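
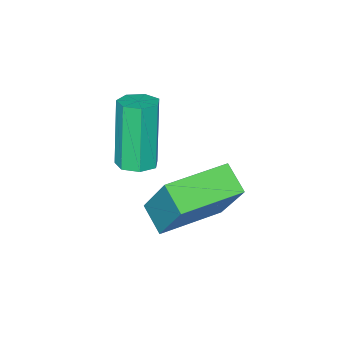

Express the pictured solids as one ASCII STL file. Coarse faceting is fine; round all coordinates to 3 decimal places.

solid 
facet normal -0.977 0.214 0.017
outer loop
vertex -2.468 2.809 0.5
vertex -2.187 3.942 2.365
vertex -2.3 3.615 -0.014
endloop
endfacet
facet normal -0.128 -0.514 -0.848
outer loop
vertex -0.493 3.218 -0.045
vertex -2.468 2.809 0.5
vertex -2.3 3.615 -0.014
endloop
endfacet
facet normal -0.977 0.215 0.017
outer loop
vertex -2.3 3.615 -0.014
vertex -2.187 3.942 2.365
vertex -2.019 4.747 1.851
endloop
endfacet
facet normal 0.173 0.830 -0.530
outer loop
vertex -2.019 4.747 1.851
vertex -0.493 3.218 -0.045
vertex -2.3 3.615 -0.014
endloop
endfacet
facet normal -0.173 -0.830 0.530
outer loop
vertex -2.468 2.809 0.5
vertex -0.38 3.545 2.334
vertex -2.187 3.942 2.365
endloop
endfacet
facet normal -0.127 -0.515 -0.848
outer loop
vertex -0.661 2.413 0.469
vertex -2.468 2.809 0.5
vertex -0.493 3.218 -0.045
endloop
endfacet
facet normal -0.173 -0.830 0.530
outer loop
vertex -0.661 2.413 0.469
vertex -0.38 3.545 2.334
vertex -2.468 2.809 0.5
endloop
endfacet
facet normal 0.128 0.515 0.848
outer loop
vertex -2.187 3.942 2.365
vertex -0.38 3.545 2.334
vertex -2.019 4.747 1.851
endloop
endfacet
facet normal 0.173 0.830 -0.530
outer loop
vertex -0.212 4.351 1.82
vertex -0.493 3.218 -0.045
vertex -2.019 4.747 1.851
endloop
endfacet
facet normal 0.127 0.514 0.848
outer loop
vertex -2.019 4.747 1.851
vertex -0.38 3.545 2.334
vertex -0.212 4.351 1.82
endloop
endfacet
facet normal 0.977 -0.215 -0.017
outer loop
vertex -0.212 4.351 1.82
vertex -0.661 2.413 0.469
vertex -0.493 3.218 -0.045
endloop
endfacet
facet normal 0.977 -0.214 -0.017
outer loop
vertex -0.38 3.545 2.334
vertex -0.661 2.413 0.469
vertex -0.212 4.351 1.82
endloop
endfacet
facet normal 0.208 0.194 -0.959
outer loop
vertex -0.107 2.199 2.198
vertex -0.661 2.156 2.069
vertex -0.368 2.618 2.226
endloop
endfacet
facet normal 0.823 0.494 0.279
outer loop
vertex -0.107 2.199 2.198
vertex -0.368 2.618 2.226
vertex -0.546 1.788 4.22
endloop
endfacet
facet normal 0.825 0.492 0.279
outer loop
vertex -0.546 1.788 4.22
vertex -0.368 2.618 2.226
vertex -0.806 2.207 4.249
endloop
endfacet
facet normal -0.208 -0.195 0.958
outer loop
vertex -0.546 1.788 4.22
vertex -0.806 2.207 4.249
vertex -1.099 1.744 4.091
endloop
endfacet
facet normal 0.208 0.194 -0.959
outer loop
vertex -0.368 2.618 2.226
vertex -0.661 2.156 2.069
vertex -0.849 2.689 2.136
endloop
endfacet
facet normal 0.102 0.970 0.219
outer loop
vertex -0.368 2.618 2.226
vertex -0.849 2.689 2.136
vertex -0.806 2.207 4.249
endloop
endfacet
facet normal 0.102 0.970 0.219
outer loop
vertex -0.806 2.207 4.249
vertex -0.849 2.689 2.136
vertex -1.287 2.278 4.159
endloop
endfacet
facet normal -0.208 -0.195 0.958
outer loop
vertex -0.806 2.207 4.249
vertex -1.287 2.278 4.159
vertex -1.099 1.744 4.091
endloop
endfacet
facet normal 0.207 0.194 -0.959
outer loop
vertex -0.849 2.689 2.136
vertex -0.661 2.156 2.069
vertex -1.188 2.358 1.996
endloop
endfacet
facet normal -0.697 0.717 -0.005
outer loop
vertex -0.849 2.689 2.136
vertex -1.188 2.358 1.996
vertex -1.287 2.278 4.159
endloop
endfacet
facet normal -0.696 0.718 -0.005
outer loop
vertex -1.287 2.278 4.159
vertex -1.188 2.358 1.996
vertex -1.627 1.947 4.018
endloop
endfacet
facet normal -0.208 -0.195 0.959
outer loop
vertex -1.287 2.278 4.159
vertex -1.627 1.947 4.018
vertex -1.099 1.744 4.091
endloop
endfacet
facet normal 0.208 0.195 -0.959
outer loop
vertex -1.188 2.358 1.996
vertex -0.661 2.156 2.069
vertex -1.131 1.875 1.91
endloop
endfacet
facet normal -0.971 -0.074 -0.226
outer loop
vertex -1.188 2.358 1.996
vertex -1.131 1.875 1.91
vertex -1.627 1.947 4.018
endloop
endfacet
facet normal -0.971 -0.076 -0.226
outer loop
vertex -1.627 1.947 4.018
vertex -1.131 1.875 1.91
vertex -1.569 1.464 3.932
endloop
endfacet
facet normal -0.208 -0.196 0.958
outer loop
vertex -1.627 1.947 4.018
vertex -1.569 1.464 3.932
vertex -1.099 1.744 4.091
endloop
endfacet
facet normal 0.208 0.195 -0.959
outer loop
vertex -1.131 1.875 1.91
vertex -0.661 2.156 2.069
vertex -0.719 1.602 1.944
endloop
endfacet
facet normal -0.515 -0.811 -0.276
outer loop
vertex -1.131 1.875 1.91
vertex -0.719 1.602 1.944
vertex -1.569 1.464 3.932
endloop
endfacet
facet normal -0.516 -0.811 -0.277
outer loop
vertex -1.569 1.464 3.932
vertex -0.719 1.602 1.944
vertex -1.158 1.191 3.966
endloop
endfacet
facet normal -0.208 -0.194 0.959
outer loop
vertex -1.569 1.464 3.932
vertex -1.158 1.191 3.966
vertex -1.099 1.744 4.091
endloop
endfacet
facet normal 0.208 0.195 -0.959
outer loop
vertex -0.719 1.602 1.944
vertex -0.661 2.156 2.069
vertex -0.264 1.747 2.072
endloop
endfacet
facet normal 0.332 -0.936 -0.118
outer loop
vertex -0.719 1.602 1.944
vertex -0.264 1.747 2.072
vertex -1.158 1.191 3.966
endloop
endfacet
facet normal 0.331 -0.936 -0.119
outer loop
vertex -1.158 1.191 3.966
vertex -0.264 1.747 2.072
vertex -0.702 1.336 4.094
endloop
endfacet
facet normal -0.207 -0.195 0.959
outer loop
vertex -1.158 1.191 3.966
vertex -0.702 1.336 4.094
vertex -1.099 1.744 4.091
endloop
endfacet
facet normal 0.208 0.195 -0.958
outer loop
vertex -0.264 1.747 2.072
vertex -0.661 2.156 2.069
vertex -0.107 2.199 2.198
endloop
endfacet
facet normal 0.925 -0.357 0.128
outer loop
vertex -0.264 1.747 2.072
vertex -0.107 2.199 2.198
vertex -0.702 1.336 4.094
endloop
endfacet
facet normal 0.926 -0.355 0.129
outer loop
vertex -0.702 1.336 4.094
vertex -0.107 2.199 2.198
vertex -0.546 1.788 4.22
endloop
endfacet
facet normal -0.208 -0.195 0.958
outer loop
vertex -0.702 1.336 4.094
vertex -0.546 1.788 4.22
vertex -1.099 1.744 4.091
endloop
endfacet

endsolid


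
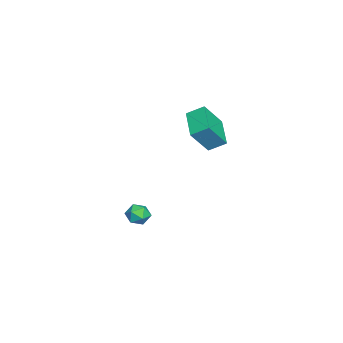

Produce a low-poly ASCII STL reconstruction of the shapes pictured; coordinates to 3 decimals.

solid 
facet normal -0.899 -0.287 0.332
outer loop
vertex -2.354 -0.323 4.384
vertex -2.45 0.659 4.974
vertex -3.176 0.504 2.872
endloop
endfacet
facet normal 0.084 -0.854 -0.513
outer loop
vertex -1.37 1.081 2.206
vertex -2.354 -0.323 4.384
vertex -3.176 0.504 2.872
endloop
endfacet
facet normal -0.899 -0.287 0.332
outer loop
vertex -3.176 0.504 2.872
vertex -2.45 0.659 4.974
vertex -3.272 1.487 3.462
endloop
endfacet
facet normal -0.430 0.433 -0.792
outer loop
vertex -3.272 1.487 3.462
vertex -1.37 1.081 2.206
vertex -3.176 0.504 2.872
endloop
endfacet
facet normal 0.430 -0.434 0.792
outer loop
vertex -2.354 -0.323 4.384
vertex -0.644 1.236 4.308
vertex -2.45 0.659 4.974
endloop
endfacet
facet normal 0.083 -0.854 -0.513
outer loop
vertex -0.548 0.253 3.718
vertex -2.354 -0.323 4.384
vertex -1.37 1.081 2.206
endloop
endfacet
facet normal 0.430 -0.433 0.792
outer loop
vertex -0.548 0.253 3.718
vertex -0.644 1.236 4.308
vertex -2.354 -0.323 4.384
endloop
endfacet
facet normal -0.084 0.854 0.513
outer loop
vertex -2.45 0.659 4.974
vertex -0.644 1.236 4.308
vertex -3.272 1.487 3.462
endloop
endfacet
facet normal -0.430 0.434 -0.792
outer loop
vertex -1.466 2.063 2.796
vertex -1.37 1.081 2.206
vertex -3.272 1.487 3.462
endloop
endfacet
facet normal -0.083 0.854 0.513
outer loop
vertex -3.272 1.487 3.462
vertex -0.644 1.236 4.308
vertex -1.466 2.063 2.796
endloop
endfacet
facet normal 0.899 0.287 -0.331
outer loop
vertex -1.466 2.063 2.796
vertex -0.548 0.253 3.718
vertex -1.37 1.081 2.206
endloop
endfacet
facet normal 0.899 0.287 -0.332
outer loop
vertex -0.644 1.236 4.308
vertex -0.548 0.253 3.718
vertex -1.466 2.063 2.796
endloop
endfacet
facet normal 0.377 0.848 0.373
outer loop
vertex -1.805 -2.134 -3.523
vertex -1.635 -2.506 -2.849
vertex -1.105 -2.485 -3.432
endloop
endfacet
facet normal 0.457 0.824 -0.336
outer loop
vertex -1.805 -2.134 -3.523
vertex -1.105 -2.485 -3.432
vertex -1.493 -2.549 -4.116
endloop
endfacet
facet normal -0.190 0.754 -0.628
outer loop
vertex -1.805 -2.134 -3.523
vertex -1.493 -2.549 -4.116
vertex -2.262 -2.609 -3.955
endloop
endfacet
facet normal -0.670 0.736 -0.101
outer loop
vertex -1.805 -2.134 -3.523
vertex -2.262 -2.609 -3.955
vertex -2.35 -2.582 -3.172
endloop
endfacet
facet normal -0.319 0.794 0.518
outer loop
vertex -1.805 -2.134 -3.523
vertex -2.35 -2.582 -3.172
vertex -1.635 -2.506 -2.849
endloop
endfacet
facet normal 0.835 0.239 -0.496
outer loop
vertex -1.493 -2.549 -4.116
vertex -1.105 -2.485 -3.432
vertex -1.13 -3.178 -3.808
endloop
endfacet
facet normal 0.706 0.278 0.652
outer loop
vertex -1.105 -2.485 -3.432
vertex -1.635 -2.506 -2.849
vertex -1.218 -3.151 -3.025
endloop
endfacet
facet normal -0.421 0.191 0.887
outer loop
vertex -1.635 -2.506 -2.849
vertex -2.35 -2.582 -3.172
vertex -1.987 -3.211 -2.864
endloop
endfacet
facet normal -0.989 0.098 -0.114
outer loop
vertex -2.35 -2.582 -3.172
vertex -2.262 -2.609 -3.955
vertex -2.375 -3.275 -3.548
endloop
endfacet
facet normal -0.213 0.127 -0.969
outer loop
vertex -2.262 -2.609 -3.955
vertex -1.493 -2.549 -4.116
vertex -1.845 -3.254 -4.131
endloop
endfacet
facet normal 0.670 -0.736 0.101
outer loop
vertex -1.675 -3.626 -3.457
vertex -1.13 -3.178 -3.808
vertex -1.218 -3.151 -3.025
endloop
endfacet
facet normal 0.190 -0.754 0.628
outer loop
vertex -1.675 -3.626 -3.457
vertex -1.218 -3.151 -3.025
vertex -1.987 -3.211 -2.864
endloop
endfacet
facet normal -0.457 -0.824 0.336
outer loop
vertex -1.675 -3.626 -3.457
vertex -1.987 -3.211 -2.864
vertex -2.375 -3.275 -3.548
endloop
endfacet
facet normal -0.377 -0.848 -0.373
outer loop
vertex -1.675 -3.626 -3.457
vertex -2.375 -3.275 -3.548
vertex -1.845 -3.254 -4.131
endloop
endfacet
facet normal 0.319 -0.794 -0.518
outer loop
vertex -1.675 -3.626 -3.457
vertex -1.845 -3.254 -4.131
vertex -1.13 -3.178 -3.808
endloop
endfacet
facet normal 0.989 -0.098 0.114
outer loop
vertex -1.218 -3.151 -3.025
vertex -1.13 -3.178 -3.808
vertex -1.105 -2.485 -3.432
endloop
endfacet
facet normal 0.213 -0.127 0.969
outer loop
vertex -1.987 -3.211 -2.864
vertex -1.218 -3.151 -3.025
vertex -1.635 -2.506 -2.849
endloop
endfacet
facet normal -0.835 -0.239 0.496
outer loop
vertex -2.375 -3.275 -3.548
vertex -1.987 -3.211 -2.864
vertex -2.35 -2.582 -3.172
endloop
endfacet
facet normal -0.706 -0.278 -0.652
outer loop
vertex -1.845 -3.254 -4.131
vertex -2.375 -3.275 -3.548
vertex -2.262 -2.609 -3.955
endloop
endfacet
facet normal 0.421 -0.191 -0.887
outer loop
vertex -1.13 -3.178 -3.808
vertex -1.845 -3.254 -4.131
vertex -1.493 -2.549 -4.116
endloop
endfacet

endsolid


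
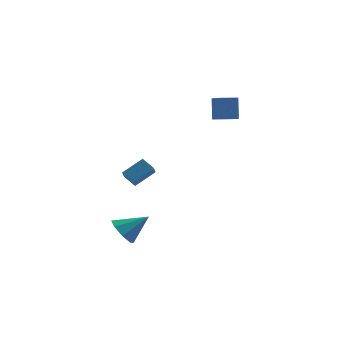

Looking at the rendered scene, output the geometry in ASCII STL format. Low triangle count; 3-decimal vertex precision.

solid 
facet normal -0.677 0.510 0.530
outer loop
vertex -1.454 0.992 -1.519
vertex -0.405 1.584 -0.748
vertex -1.404 1.656 -2.095
endloop
endfacet
facet normal -0.734 -0.413 -0.539
outer loop
vertex -0.795 1.196 -2.572
vertex -1.454 0.992 -1.519
vertex -1.404 1.656 -2.095
endloop
endfacet
facet normal -0.677 0.510 0.530
outer loop
vertex -1.404 1.656 -2.095
vertex -0.405 1.584 -0.748
vertex -0.356 2.247 -1.324
endloop
endfacet
facet normal 0.057 0.754 -0.655
outer loop
vertex -0.356 2.247 -1.324
vertex -0.795 1.196 -2.572
vertex -1.404 1.656 -2.095
endloop
endfacet
facet normal -0.056 -0.754 0.655
outer loop
vertex -1.454 0.992 -1.519
vertex 0.204 1.124 -1.225
vertex -0.405 1.584 -0.748
endloop
endfacet
facet normal -0.733 -0.414 -0.539
outer loop
vertex -0.844 0.533 -1.996
vertex -1.454 0.992 -1.519
vertex -0.795 1.196 -2.572
endloop
endfacet
facet normal -0.056 -0.754 0.654
outer loop
vertex -0.844 0.533 -1.996
vertex 0.204 1.124 -1.225
vertex -1.454 0.992 -1.519
endloop
endfacet
facet normal 0.734 0.414 0.538
outer loop
vertex -0.405 1.584 -0.748
vertex 0.204 1.124 -1.225
vertex -0.356 2.247 -1.324
endloop
endfacet
facet normal 0.056 0.754 -0.655
outer loop
vertex 0.254 1.788 -1.801
vertex -0.795 1.196 -2.572
vertex -0.356 2.247 -1.324
endloop
endfacet
facet normal 0.733 0.413 0.540
outer loop
vertex -0.356 2.247 -1.324
vertex 0.204 1.124 -1.225
vertex 0.254 1.788 -1.801
endloop
endfacet
facet normal 0.677 -0.510 -0.530
outer loop
vertex 0.254 1.788 -1.801
vertex -0.844 0.533 -1.996
vertex -0.795 1.196 -2.572
endloop
endfacet
facet normal 0.677 -0.510 -0.530
outer loop
vertex 0.204 1.124 -1.225
vertex -0.844 0.533 -1.996
vertex 0.254 1.788 -1.801
endloop
endfacet
facet normal -0.975 -0.217 0.056
outer loop
vertex 3.557 0.888 4.013
vertex 3.198 2.35 3.414
vertex 3.599 0.363 2.705
endloop
endfacet
facet normal 0.222 -0.902 0.369
outer loop
vertex 4.622 0.59 2.646
vertex 3.557 0.888 4.013
vertex 3.599 0.363 2.705
endloop
endfacet
facet normal -0.975 -0.217 0.057
outer loop
vertex 3.599 0.363 2.705
vertex 3.198 2.35 3.414
vertex 3.239 1.824 2.106
endloop
endfacet
facet normal 0.029 -0.373 -0.927
outer loop
vertex 3.239 1.824 2.106
vertex 4.622 0.59 2.646
vertex 3.599 0.363 2.705
endloop
endfacet
facet normal -0.029 0.373 0.927
outer loop
vertex 3.557 0.888 4.013
vertex 4.221 2.577 3.355
vertex 3.198 2.35 3.414
endloop
endfacet
facet normal 0.222 -0.902 0.370
outer loop
vertex 4.581 1.116 3.954
vertex 3.557 0.888 4.013
vertex 4.622 0.59 2.646
endloop
endfacet
facet normal -0.030 0.373 0.927
outer loop
vertex 4.581 1.116 3.954
vertex 4.221 2.577 3.355
vertex 3.557 0.888 4.013
endloop
endfacet
facet normal -0.222 0.902 -0.370
outer loop
vertex 3.198 2.35 3.414
vertex 4.221 2.577 3.355
vertex 3.239 1.824 2.106
endloop
endfacet
facet normal 0.030 -0.373 -0.927
outer loop
vertex 4.263 2.052 2.047
vertex 4.622 0.59 2.646
vertex 3.239 1.824 2.106
endloop
endfacet
facet normal -0.222 0.902 -0.369
outer loop
vertex 3.239 1.824 2.106
vertex 4.221 2.577 3.355
vertex 4.263 2.052 2.047
endloop
endfacet
facet normal 0.975 0.216 -0.056
outer loop
vertex 4.263 2.052 2.047
vertex 4.581 1.116 3.954
vertex 4.622 0.59 2.646
endloop
endfacet
facet normal 0.975 0.217 -0.056
outer loop
vertex 4.221 2.577 3.355
vertex 4.581 1.116 3.954
vertex 4.263 2.052 2.047
endloop
endfacet
facet normal -0.794 -0.145 -0.590
outer loop
vertex -0.83 -2.625 -4.487
vertex -1.19 -3.21 -3.859
vertex -1.243 -2.294 -4.012
endloop
endfacet
facet normal 0.523 0.842 -0.132
outer loop
vertex -0.83 -2.625 -4.487
vertex -1.243 -2.294 -4.012
vertex 0.13 -2.97 -2.881
endloop
endfacet
facet normal -0.795 -0.144 -0.590
outer loop
vertex -1.243 -2.294 -4.012
vertex -1.19 -3.21 -3.859
vertex -1.625 -2.499 -3.447
endloop
endfacet
facet normal 0.113 0.907 0.405
outer loop
vertex -1.243 -2.294 -4.012
vertex -1.625 -2.499 -3.447
vertex 0.13 -2.97 -2.881
endloop
endfacet
facet normal -0.795 -0.144 -0.590
outer loop
vertex -1.625 -2.499 -3.447
vertex -1.19 -3.21 -3.859
vertex -1.752 -3.12 -3.124
endloop
endfacet
facet normal -0.150 0.480 0.864
outer loop
vertex -1.625 -2.499 -3.447
vertex -1.752 -3.12 -3.124
vertex 0.13 -2.97 -2.881
endloop
endfacet
facet normal -0.794 -0.145 -0.590
outer loop
vertex -1.752 -3.12 -3.124
vertex -1.19 -3.21 -3.859
vertex -1.549 -3.794 -3.232
endloop
endfacet
facet normal -0.111 -0.190 0.976
outer loop
vertex -1.752 -3.12 -3.124
vertex -1.549 -3.794 -3.232
vertex 0.13 -2.97 -2.881
endloop
endfacet
facet normal -0.795 -0.145 -0.590
outer loop
vertex -1.549 -3.794 -3.232
vertex -1.19 -3.21 -3.859
vertex -1.136 -4.126 -3.707
endloop
endfacet
facet normal 0.207 -0.708 0.675
outer loop
vertex -1.549 -3.794 -3.232
vertex -1.136 -4.126 -3.707
vertex 0.13 -2.97 -2.881
endloop
endfacet
facet normal -0.795 -0.145 -0.589
outer loop
vertex -1.136 -4.126 -3.707
vertex -1.19 -3.21 -3.859
vertex -0.755 -3.921 -4.272
endloop
endfacet
facet normal 0.618 -0.774 0.136
outer loop
vertex -1.136 -4.126 -3.707
vertex -0.755 -3.921 -4.272
vertex 0.13 -2.97 -2.881
endloop
endfacet
facet normal -0.795 -0.144 -0.590
outer loop
vertex -0.755 -3.921 -4.272
vertex -1.19 -3.21 -3.859
vertex -0.628 -3.299 -4.595
endloop
endfacet
facet normal 0.880 -0.347 -0.323
outer loop
vertex -0.755 -3.921 -4.272
vertex -0.628 -3.299 -4.595
vertex 0.13 -2.97 -2.881
endloop
endfacet
facet normal -0.795 -0.144 -0.590
outer loop
vertex -0.628 -3.299 -4.595
vertex -1.19 -3.21 -3.859
vertex -0.83 -2.625 -4.487
endloop
endfacet
facet normal 0.842 0.322 -0.434
outer loop
vertex -0.628 -3.299 -4.595
vertex -0.83 -2.625 -4.487
vertex 0.13 -2.97 -2.881
endloop
endfacet

endsolid


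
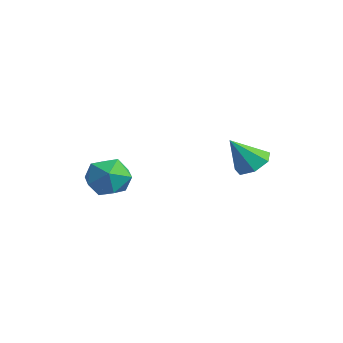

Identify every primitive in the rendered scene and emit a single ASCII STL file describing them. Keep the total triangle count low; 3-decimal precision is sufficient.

solid 
facet normal 0.284 0.812 0.510
outer loop
vertex -1.813 -0.647 0.313
vertex -1.448 -1.302 1.152
vertex -0.752 -1.02 0.315
endloop
endfacet
facet normal 0.326 0.925 -0.194
outer loop
vertex -1.813 -0.647 0.313
vertex -0.752 -1.02 0.315
vertex -1.344 -1.012 -0.642
endloop
endfacet
facet normal -0.323 0.820 -0.472
outer loop
vertex -1.813 -0.647 0.313
vertex -1.344 -1.012 -0.642
vertex -2.406 -1.289 -0.396
endloop
endfacet
facet normal -0.765 0.642 0.059
outer loop
vertex -1.813 -0.647 0.313
vertex -2.406 -1.289 -0.396
vertex -2.471 -1.468 0.713
endloop
endfacet
facet normal -0.389 0.636 0.666
outer loop
vertex -1.813 -0.647 0.313
vertex -2.471 -1.468 0.713
vertex -1.448 -1.302 1.152
endloop
endfacet
facet normal 0.766 0.437 -0.470
outer loop
vertex -1.344 -1.012 -0.642
vertex -0.752 -1.02 0.315
vertex -0.689 -1.892 -0.393
endloop
endfacet
facet normal 0.700 0.253 0.668
outer loop
vertex -0.752 -1.02 0.315
vertex -1.448 -1.302 1.152
vertex -0.754 -2.071 0.716
endloop
endfacet
facet normal -0.390 -0.030 0.920
outer loop
vertex -1.448 -1.302 1.152
vertex -2.471 -1.468 0.713
vertex -1.816 -2.348 0.962
endloop
endfacet
facet normal -0.998 -0.022 -0.062
outer loop
vertex -2.471 -1.468 0.713
vertex -2.406 -1.289 -0.396
vertex -2.408 -2.34 0.005
endloop
endfacet
facet normal -0.283 0.267 -0.921
outer loop
vertex -2.406 -1.289 -0.396
vertex -1.344 -1.012 -0.642
vertex -1.712 -2.058 -0.832
endloop
endfacet
facet normal 0.765 -0.642 -0.059
outer loop
vertex -1.347 -2.713 0.007
vertex -0.689 -1.892 -0.393
vertex -0.754 -2.071 0.716
endloop
endfacet
facet normal 0.323 -0.820 0.472
outer loop
vertex -1.347 -2.713 0.007
vertex -0.754 -2.071 0.716
vertex -1.816 -2.348 0.962
endloop
endfacet
facet normal -0.326 -0.925 0.194
outer loop
vertex -1.347 -2.713 0.007
vertex -1.816 -2.348 0.962
vertex -2.408 -2.34 0.005
endloop
endfacet
facet normal -0.284 -0.812 -0.510
outer loop
vertex -1.347 -2.713 0.007
vertex -2.408 -2.34 0.005
vertex -1.712 -2.058 -0.832
endloop
endfacet
facet normal 0.389 -0.636 -0.666
outer loop
vertex -1.347 -2.713 0.007
vertex -1.712 -2.058 -0.832
vertex -0.689 -1.892 -0.393
endloop
endfacet
facet normal 0.998 0.022 0.062
outer loop
vertex -0.754 -2.071 0.716
vertex -0.689 -1.892 -0.393
vertex -0.752 -1.02 0.315
endloop
endfacet
facet normal 0.283 -0.267 0.921
outer loop
vertex -1.816 -2.348 0.962
vertex -0.754 -2.071 0.716
vertex -1.448 -1.302 1.152
endloop
endfacet
facet normal -0.766 -0.437 0.470
outer loop
vertex -2.408 -2.34 0.005
vertex -1.816 -2.348 0.962
vertex -2.471 -1.468 0.713
endloop
endfacet
facet normal -0.700 -0.253 -0.668
outer loop
vertex -1.712 -2.058 -0.832
vertex -2.408 -2.34 0.005
vertex -2.406 -1.289 -0.396
endloop
endfacet
facet normal 0.390 0.030 -0.920
outer loop
vertex -0.689 -1.892 -0.393
vertex -1.712 -2.058 -0.832
vertex -1.344 -1.012 -0.642
endloop
endfacet
facet normal 0.122 0.578 -0.807
outer loop
vertex 2.115 3.056 0.843
vertex 1.334 3.431 0.994
vertex 2.126 3.676 1.289
endloop
endfacet
facet normal 0.848 -0.319 0.423
outer loop
vertex 2.115 3.056 0.843
vertex 2.126 3.676 1.289
vertex 1.126 2.449 2.366
endloop
endfacet
facet normal 0.122 0.577 -0.807
outer loop
vertex 2.126 3.676 1.289
vertex 1.334 3.431 0.994
vertex 1.54 4.112 1.512
endloop
endfacet
facet normal 0.519 0.285 0.806
outer loop
vertex 2.126 3.676 1.289
vertex 1.54 4.112 1.512
vertex 1.126 2.449 2.366
endloop
endfacet
facet normal 0.121 0.578 -0.807
outer loop
vertex 1.54 4.112 1.512
vertex 1.334 3.431 0.994
vertex 0.799 4.035 1.346
endloop
endfacet
facet normal -0.239 0.490 0.838
outer loop
vertex 1.54 4.112 1.512
vertex 0.799 4.035 1.346
vertex 1.126 2.449 2.366
endloop
endfacet
facet normal 0.122 0.578 -0.807
outer loop
vertex 0.799 4.035 1.346
vertex 1.334 3.431 0.994
vertex 0.461 3.504 0.914
endloop
endfacet
facet normal -0.857 0.142 0.496
outer loop
vertex 0.799 4.035 1.346
vertex 0.461 3.504 0.914
vertex 1.126 2.449 2.366
endloop
endfacet
facet normal 0.122 0.578 -0.807
outer loop
vertex 0.461 3.504 0.914
vertex 1.334 3.431 0.994
vertex 0.78 2.918 0.543
endloop
endfacet
facet normal -0.868 -0.496 0.037
outer loop
vertex 0.461 3.504 0.914
vertex 0.78 2.918 0.543
vertex 1.126 2.449 2.366
endloop
endfacet
facet normal 0.122 0.578 -0.807
outer loop
vertex 0.78 2.918 0.543
vertex 1.334 3.431 0.994
vertex 1.516 2.718 0.511
endloop
endfacet
facet normal -0.265 -0.945 -0.193
outer loop
vertex 0.78 2.918 0.543
vertex 1.516 2.718 0.511
vertex 1.126 2.449 2.366
endloop
endfacet
facet normal 0.121 0.578 -0.807
outer loop
vertex 1.516 2.718 0.511
vertex 1.334 3.431 0.994
vertex 2.115 3.056 0.843
endloop
endfacet
facet normal 0.500 -0.866 -0.020
outer loop
vertex 1.516 2.718 0.511
vertex 2.115 3.056 0.843
vertex 1.126 2.449 2.366
endloop
endfacet

endsolid


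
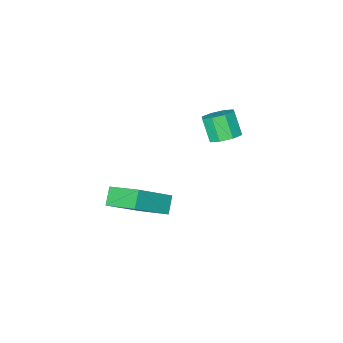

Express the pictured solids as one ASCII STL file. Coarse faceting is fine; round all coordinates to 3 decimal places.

solid 
facet normal -0.533 -0.498 0.684
outer loop
vertex 3.356 2.186 -0.889
vertex 1.632 2.221 -2.206
vertex 3.881 0.626 -1.617
endloop
endfacet
facet normal 0.795 -0.016 0.607
outer loop
vertex 4.408 1.119 -2.294
vertex 3.356 2.186 -0.889
vertex 3.881 0.626 -1.617
endloop
endfacet
facet normal -0.533 -0.498 0.684
outer loop
vertex 3.881 0.626 -1.617
vertex 1.632 2.221 -2.206
vertex 2.157 0.661 -2.934
endloop
endfacet
facet normal 0.291 -0.867 -0.404
outer loop
vertex 2.157 0.661 -2.934
vertex 4.408 1.119 -2.294
vertex 3.881 0.626 -1.617
endloop
endfacet
facet normal -0.291 0.867 0.404
outer loop
vertex 3.356 2.186 -0.889
vertex 2.159 2.714 -2.883
vertex 1.632 2.221 -2.206
endloop
endfacet
facet normal 0.795 -0.016 0.607
outer loop
vertex 3.883 2.679 -1.566
vertex 3.356 2.186 -0.889
vertex 4.408 1.119 -2.294
endloop
endfacet
facet normal -0.291 0.867 0.404
outer loop
vertex 3.883 2.679 -1.566
vertex 2.159 2.714 -2.883
vertex 3.356 2.186 -0.889
endloop
endfacet
facet normal -0.795 0.016 -0.607
outer loop
vertex 1.632 2.221 -2.206
vertex 2.159 2.714 -2.883
vertex 2.157 0.661 -2.934
endloop
endfacet
facet normal 0.291 -0.867 -0.404
outer loop
vertex 2.684 1.154 -3.611
vertex 4.408 1.119 -2.294
vertex 2.157 0.661 -2.934
endloop
endfacet
facet normal -0.795 0.016 -0.607
outer loop
vertex 2.157 0.661 -2.934
vertex 2.159 2.714 -2.883
vertex 2.684 1.154 -3.611
endloop
endfacet
facet normal 0.533 0.498 -0.684
outer loop
vertex 2.684 1.154 -3.611
vertex 3.883 2.679 -1.566
vertex 4.408 1.119 -2.294
endloop
endfacet
facet normal 0.533 0.498 -0.684
outer loop
vertex 2.159 2.714 -2.883
vertex 3.883 2.679 -1.566
vertex 2.684 1.154 -3.611
endloop
endfacet
facet normal 0.059 0.561 -0.825
outer loop
vertex -1.69 0.341 -1.341
vertex -2.201 0.877 -1.013
vertex -1.396 0.782 -1.02
endloop
endfacet
facet normal 0.878 -0.422 -0.225
outer loop
vertex -1.69 0.341 -1.341
vertex -1.396 0.782 -1.02
vertex -1.768 -0.412 -0.236
endloop
endfacet
facet normal 0.879 -0.421 -0.224
outer loop
vertex -1.768 -0.412 -0.236
vertex -1.396 0.782 -1.02
vertex -1.475 0.029 0.086
endloop
endfacet
facet normal -0.059 -0.563 0.824
outer loop
vertex -1.768 -0.412 -0.236
vertex -1.475 0.029 0.086
vertex -2.279 0.123 0.093
endloop
endfacet
facet normal 0.059 0.562 -0.825
outer loop
vertex -1.396 0.782 -1.02
vertex -2.201 0.877 -1.013
vertex -1.574 1.279 -0.694
endloop
endfacet
facet normal 0.956 0.206 0.208
outer loop
vertex -1.396 0.782 -1.02
vertex -1.574 1.279 -0.694
vertex -1.475 0.029 0.086
endloop
endfacet
facet normal 0.956 0.206 0.209
outer loop
vertex -1.475 0.029 0.086
vertex -1.574 1.279 -0.694
vertex -1.653 0.526 0.411
endloop
endfacet
facet normal -0.058 -0.561 0.826
outer loop
vertex -1.475 0.029 0.086
vertex -1.653 0.526 0.411
vertex -2.279 0.123 0.093
endloop
endfacet
facet normal 0.059 0.562 -0.825
outer loop
vertex -1.574 1.279 -0.694
vertex -2.201 0.877 -1.013
vertex -2.119 1.54 -0.555
endloop
endfacet
facet normal 0.473 0.712 0.519
outer loop
vertex -1.574 1.279 -0.694
vertex -2.119 1.54 -0.555
vertex -1.653 0.526 0.411
endloop
endfacet
facet normal 0.474 0.712 0.519
outer loop
vertex -1.653 0.526 0.411
vertex -2.119 1.54 -0.555
vertex -2.197 0.786 0.551
endloop
endfacet
facet normal -0.057 -0.563 0.825
outer loop
vertex -1.653 0.526 0.411
vertex -2.197 0.786 0.551
vertex -2.279 0.123 0.093
endloop
endfacet
facet normal 0.058 0.563 -0.825
outer loop
vertex -2.119 1.54 -0.555
vertex -2.201 0.877 -1.013
vertex -2.712 1.412 -0.684
endloop
endfacet
facet normal -0.287 0.801 0.526
outer loop
vertex -2.119 1.54 -0.555
vertex -2.712 1.412 -0.684
vertex -2.197 0.786 0.551
endloop
endfacet
facet normal -0.287 0.801 0.526
outer loop
vertex -2.197 0.786 0.551
vertex -2.712 1.412 -0.684
vertex -2.79 0.659 0.421
endloop
endfacet
facet normal -0.060 -0.562 0.825
outer loop
vertex -2.197 0.786 0.551
vertex -2.79 0.659 0.421
vertex -2.279 0.123 0.093
endloop
endfacet
facet normal 0.059 0.563 -0.824
outer loop
vertex -2.712 1.412 -0.684
vertex -2.201 0.877 -1.013
vertex -3.005 0.971 -1.006
endloop
endfacet
facet normal -0.879 0.420 0.224
outer loop
vertex -2.712 1.412 -0.684
vertex -3.005 0.971 -1.006
vertex -2.79 0.659 0.421
endloop
endfacet
facet normal -0.878 0.422 0.225
outer loop
vertex -2.79 0.659 0.421
vertex -3.005 0.971 -1.006
vertex -3.084 0.218 0.1
endloop
endfacet
facet normal -0.059 -0.561 0.825
outer loop
vertex -2.79 0.659 0.421
vertex -3.084 0.218 0.1
vertex -2.279 0.123 0.093
endloop
endfacet
facet normal 0.058 0.561 -0.826
outer loop
vertex -3.005 0.971 -1.006
vertex -2.201 0.877 -1.013
vertex -2.827 0.474 -1.331
endloop
endfacet
facet normal -0.956 -0.206 -0.209
outer loop
vertex -3.005 0.971 -1.006
vertex -2.827 0.474 -1.331
vertex -3.084 0.218 0.1
endloop
endfacet
facet normal -0.956 -0.206 -0.209
outer loop
vertex -3.084 0.218 0.1
vertex -2.827 0.474 -1.331
vertex -2.906 -0.279 -0.226
endloop
endfacet
facet normal -0.059 -0.562 0.825
outer loop
vertex -3.084 0.218 0.1
vertex -2.906 -0.279 -0.226
vertex -2.279 0.123 0.093
endloop
endfacet
facet normal 0.057 0.563 -0.825
outer loop
vertex -2.827 0.474 -1.331
vertex -2.201 0.877 -1.013
vertex -2.283 0.214 -1.471
endloop
endfacet
facet normal -0.474 -0.712 -0.519
outer loop
vertex -2.827 0.474 -1.331
vertex -2.283 0.214 -1.471
vertex -2.906 -0.279 -0.226
endloop
endfacet
facet normal -0.473 -0.712 -0.519
outer loop
vertex -2.906 -0.279 -0.226
vertex -2.283 0.214 -1.471
vertex -2.361 -0.54 -0.365
endloop
endfacet
facet normal -0.059 -0.562 0.825
outer loop
vertex -2.906 -0.279 -0.226
vertex -2.361 -0.54 -0.365
vertex -2.279 0.123 0.093
endloop
endfacet
facet normal 0.060 0.562 -0.825
outer loop
vertex -2.283 0.214 -1.471
vertex -2.201 0.877 -1.013
vertex -1.69 0.341 -1.341
endloop
endfacet
facet normal 0.287 -0.801 -0.526
outer loop
vertex -2.283 0.214 -1.471
vertex -1.69 0.341 -1.341
vertex -2.361 -0.54 -0.365
endloop
endfacet
facet normal 0.287 -0.801 -0.525
outer loop
vertex -2.361 -0.54 -0.365
vertex -1.69 0.341 -1.341
vertex -1.768 -0.412 -0.236
endloop
endfacet
facet normal -0.058 -0.563 0.825
outer loop
vertex -2.361 -0.54 -0.365
vertex -1.768 -0.412 -0.236
vertex -2.279 0.123 0.093
endloop
endfacet

endsolid


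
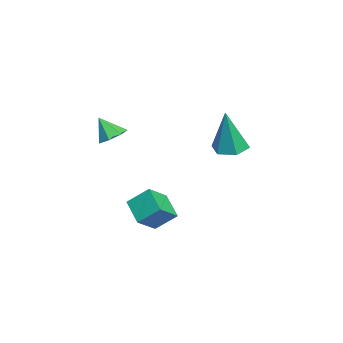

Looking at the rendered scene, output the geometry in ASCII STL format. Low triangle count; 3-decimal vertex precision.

solid 
facet normal -0.173 0.115 -0.978
outer loop
vertex 1.361 1.022 -1.196
vertex 0.803 1.585 -1.031
vertex 1.576 1.801 -1.142
endloop
endfacet
facet normal 0.956 -0.272 0.114
outer loop
vertex 1.361 1.022 -1.196
vertex 1.576 1.801 -1.142
vertex 1.177 1.335 1.091
endloop
endfacet
facet normal -0.173 0.115 -0.978
outer loop
vertex 1.576 1.801 -1.142
vertex 0.803 1.585 -1.031
vertex 1.018 2.365 -0.977
endloop
endfacet
facet normal 0.723 0.639 0.263
outer loop
vertex 1.576 1.801 -1.142
vertex 1.018 2.365 -0.977
vertex 1.177 1.335 1.091
endloop
endfacet
facet normal -0.173 0.115 -0.978
outer loop
vertex 1.018 2.365 -0.977
vertex 0.803 1.585 -1.031
vertex 0.245 2.149 -0.866
endloop
endfacet
facet normal -0.180 0.875 0.450
outer loop
vertex 1.018 2.365 -0.977
vertex 0.245 2.149 -0.866
vertex 1.177 1.335 1.091
endloop
endfacet
facet normal -0.172 0.116 -0.978
outer loop
vertex 0.245 2.149 -0.866
vertex 0.803 1.585 -1.031
vertex 0.03 1.37 -0.921
endloop
endfacet
facet normal -0.850 0.200 0.488
outer loop
vertex 0.245 2.149 -0.866
vertex 0.03 1.37 -0.921
vertex 1.177 1.335 1.091
endloop
endfacet
facet normal -0.172 0.116 -0.978
outer loop
vertex 0.03 1.37 -0.921
vertex 0.803 1.585 -1.031
vertex 0.588 0.806 -1.086
endloop
endfacet
facet normal -0.617 -0.710 0.339
outer loop
vertex 0.03 1.37 -0.921
vertex 0.588 0.806 -1.086
vertex 1.177 1.335 1.091
endloop
endfacet
facet normal -0.172 0.116 -0.978
outer loop
vertex 0.588 0.806 -1.086
vertex 0.803 1.585 -1.031
vertex 1.361 1.022 -1.196
endloop
endfacet
facet normal 0.286 -0.946 0.152
outer loop
vertex 0.588 0.806 -1.086
vertex 1.361 1.022 -1.196
vertex 1.177 1.335 1.091
endloop
endfacet
facet normal 0.234 0.493 -0.838
outer loop
vertex 4.569 -3.246 1.098
vertex 3.919 -3.138 0.98
vertex 4.35 -2.758 1.324
endloop
endfacet
facet normal 0.672 -0.041 0.739
outer loop
vertex 4.569 -3.246 1.098
vertex 4.35 -2.758 1.324
vertex 3.661 -3.682 1.9
endloop
endfacet
facet normal 0.233 0.494 -0.838
outer loop
vertex 4.35 -2.758 1.324
vertex 3.919 -3.138 0.98
vertex 3.806 -2.556 1.292
endloop
endfacet
facet normal 0.119 0.460 0.880
outer loop
vertex 4.35 -2.758 1.324
vertex 3.806 -2.556 1.292
vertex 3.661 -3.682 1.9
endloop
endfacet
facet normal 0.235 0.494 -0.837
outer loop
vertex 3.806 -2.556 1.292
vertex 3.919 -3.138 0.98
vertex 3.347 -2.792 1.024
endloop
endfacet
facet normal -0.610 0.436 0.662
outer loop
vertex 3.806 -2.556 1.292
vertex 3.347 -2.792 1.024
vertex 3.661 -3.682 1.9
endloop
endfacet
facet normal 0.234 0.494 -0.837
outer loop
vertex 3.347 -2.792 1.024
vertex 3.919 -3.138 0.98
vertex 3.319 -3.289 0.723
endloop
endfacet
facet normal -0.964 -0.096 0.248
outer loop
vertex 3.347 -2.792 1.024
vertex 3.319 -3.289 0.723
vertex 3.661 -3.682 1.9
endloop
endfacet
facet normal 0.234 0.495 -0.837
outer loop
vertex 3.319 -3.289 0.723
vertex 3.919 -3.138 0.98
vertex 3.742 -3.672 0.615
endloop
endfacet
facet normal -0.677 -0.734 -0.048
outer loop
vertex 3.319 -3.289 0.723
vertex 3.742 -3.672 0.615
vertex 3.661 -3.682 1.9
endloop
endfacet
facet normal 0.234 0.495 -0.837
outer loop
vertex 3.742 -3.672 0.615
vertex 3.919 -3.138 0.98
vertex 4.299 -3.653 0.782
endloop
endfacet
facet normal 0.036 -0.999 -0.006
outer loop
vertex 3.742 -3.672 0.615
vertex 4.299 -3.653 0.782
vertex 3.661 -3.682 1.9
endloop
endfacet
facet normal 0.234 0.495 -0.837
outer loop
vertex 4.299 -3.653 0.782
vertex 3.919 -3.138 0.98
vertex 4.569 -3.246 1.098
endloop
endfacet
facet normal 0.636 -0.690 0.345
outer loop
vertex 4.299 -3.653 0.782
vertex 4.569 -3.246 1.098
vertex 3.661 -3.682 1.9
endloop
endfacet
facet normal -0.586 0.545 -0.600
outer loop
vertex 1.66 -1.054 -3.465
vertex 2.728 -0.594 -4.09
vertex 1.602 -1.969 -4.239
endloop
endfacet
facet normal -0.809 -0.349 0.473
outer loop
vertex 2.352 -2.666 -3.47
vertex 1.66 -1.054 -3.465
vertex 1.602 -1.969 -4.239
endloop
endfacet
facet normal -0.585 0.545 -0.601
outer loop
vertex 1.602 -1.969 -4.239
vertex 2.728 -0.594 -4.09
vertex 2.67 -1.509 -4.863
endloop
endfacet
facet normal -0.048 -0.763 -0.645
outer loop
vertex 2.67 -1.509 -4.863
vertex 2.352 -2.666 -3.47
vertex 1.602 -1.969 -4.239
endloop
endfacet
facet normal 0.048 0.763 0.644
outer loop
vertex 1.66 -1.054 -3.465
vertex 3.478 -1.291 -3.321
vertex 2.728 -0.594 -4.09
endloop
endfacet
facet normal -0.809 -0.349 0.473
outer loop
vertex 2.41 -1.751 -2.697
vertex 1.66 -1.054 -3.465
vertex 2.352 -2.666 -3.47
endloop
endfacet
facet normal 0.048 0.763 0.645
outer loop
vertex 2.41 -1.751 -2.697
vertex 3.478 -1.291 -3.321
vertex 1.66 -1.054 -3.465
endloop
endfacet
facet normal 0.809 0.348 -0.473
outer loop
vertex 2.728 -0.594 -4.09
vertex 3.478 -1.291 -3.321
vertex 2.67 -1.509 -4.863
endloop
endfacet
facet normal -0.049 -0.763 -0.645
outer loop
vertex 3.42 -2.206 -4.095
vertex 2.352 -2.666 -3.47
vertex 2.67 -1.509 -4.863
endloop
endfacet
facet normal 0.809 0.349 -0.473
outer loop
vertex 2.67 -1.509 -4.863
vertex 3.478 -1.291 -3.321
vertex 3.42 -2.206 -4.095
endloop
endfacet
facet normal 0.586 -0.544 0.600
outer loop
vertex 3.42 -2.206 -4.095
vertex 2.41 -1.751 -2.697
vertex 2.352 -2.666 -3.47
endloop
endfacet
facet normal 0.585 -0.545 0.600
outer loop
vertex 3.478 -1.291 -3.321
vertex 2.41 -1.751 -2.697
vertex 3.42 -2.206 -4.095
endloop
endfacet

endsolid


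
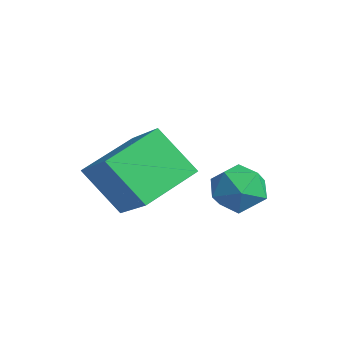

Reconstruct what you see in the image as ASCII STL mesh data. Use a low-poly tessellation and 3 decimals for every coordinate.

solid 
facet normal -0.622 0.764 0.172
outer loop
vertex -0.714 1.038 2.075
vertex -1.471 0.506 1.699
vertex -1.262 0.457 2.674
endloop
endfacet
facet normal -0.091 0.755 0.649
outer loop
vertex -0.714 1.038 2.075
vertex -1.262 0.457 2.674
vertex -0.27 0.486 2.78
endloop
endfacet
facet normal 0.527 0.798 0.293
outer loop
vertex -0.714 1.038 2.075
vertex -0.27 0.486 2.78
vertex 0.135 0.553 1.869
endloop
endfacet
facet normal 0.378 0.833 -0.404
outer loop
vertex -0.714 1.038 2.075
vertex 0.135 0.553 1.869
vertex -0.607 0.566 1.201
endloop
endfacet
facet normal -0.333 0.812 -0.479
outer loop
vertex -0.714 1.038 2.075
vertex -0.607 0.566 1.201
vertex -1.471 0.506 1.699
endloop
endfacet
facet normal -0.109 0.127 0.986
outer loop
vertex -0.27 0.486 2.78
vertex -1.262 0.457 2.674
vertex -0.753 -0.386 2.839
endloop
endfacet
facet normal -0.966 0.141 0.214
outer loop
vertex -1.262 0.457 2.674
vertex -1.471 0.506 1.699
vertex -1.495 -0.373 2.171
endloop
endfacet
facet normal -0.499 0.219 -0.839
outer loop
vertex -1.471 0.506 1.699
vertex -0.607 0.566 1.201
vertex -1.09 -0.306 1.26
endloop
endfacet
facet normal 0.650 0.252 -0.717
outer loop
vertex -0.607 0.566 1.201
vertex 0.135 0.553 1.869
vertex -0.098 -0.277 1.366
endloop
endfacet
facet normal 0.891 0.196 0.410
outer loop
vertex 0.135 0.553 1.869
vertex -0.27 0.486 2.78
vertex 0.111 -0.326 2.341
endloop
endfacet
facet normal -0.378 -0.833 0.404
outer loop
vertex -0.646 -0.858 1.965
vertex -0.753 -0.386 2.839
vertex -1.495 -0.373 2.171
endloop
endfacet
facet normal -0.527 -0.798 -0.293
outer loop
vertex -0.646 -0.858 1.965
vertex -1.495 -0.373 2.171
vertex -1.09 -0.306 1.26
endloop
endfacet
facet normal 0.091 -0.755 -0.649
outer loop
vertex -0.646 -0.858 1.965
vertex -1.09 -0.306 1.26
vertex -0.098 -0.277 1.366
endloop
endfacet
facet normal 0.622 -0.764 -0.172
outer loop
vertex -0.646 -0.858 1.965
vertex -0.098 -0.277 1.366
vertex 0.111 -0.326 2.341
endloop
endfacet
facet normal 0.333 -0.812 0.479
outer loop
vertex -0.646 -0.858 1.965
vertex 0.111 -0.326 2.341
vertex -0.753 -0.386 2.839
endloop
endfacet
facet normal -0.650 -0.252 0.717
outer loop
vertex -1.495 -0.373 2.171
vertex -0.753 -0.386 2.839
vertex -1.262 0.457 2.674
endloop
endfacet
facet normal -0.891 -0.196 -0.410
outer loop
vertex -1.09 -0.306 1.26
vertex -1.495 -0.373 2.171
vertex -1.471 0.506 1.699
endloop
endfacet
facet normal 0.109 -0.127 -0.986
outer loop
vertex -0.098 -0.277 1.366
vertex -1.09 -0.306 1.26
vertex -0.607 0.566 1.201
endloop
endfacet
facet normal 0.966 -0.141 -0.214
outer loop
vertex 0.111 -0.326 2.341
vertex -0.098 -0.277 1.366
vertex 0.135 0.553 1.869
endloop
endfacet
facet normal 0.499 -0.219 0.839
outer loop
vertex -0.753 -0.386 2.839
vertex 0.111 -0.326 2.341
vertex -0.27 0.486 2.78
endloop
endfacet
facet normal -0.806 0.043 -0.590
outer loop
vertex -3.229 -3.82 2.703
vertex -3.599 -1.847 3.354
vertex -2.11 -3.123 1.225
endloop
endfacet
facet normal 0.175 -0.935 -0.308
outer loop
vertex -0.441 -3.213 2.446
vertex -3.229 -3.82 2.703
vertex -2.11 -3.123 1.225
endloop
endfacet
facet normal -0.806 0.043 -0.590
outer loop
vertex -2.11 -3.123 1.225
vertex -3.599 -1.847 3.354
vertex -2.48 -1.15 1.876
endloop
endfacet
facet normal 0.565 0.352 -0.746
outer loop
vertex -2.48 -1.15 1.876
vertex -0.441 -3.213 2.446
vertex -2.11 -3.123 1.225
endloop
endfacet
facet normal -0.565 -0.352 0.746
outer loop
vertex -3.229 -3.82 2.703
vertex -1.93 -1.937 4.575
vertex -3.599 -1.847 3.354
endloop
endfacet
facet normal 0.175 -0.935 -0.308
outer loop
vertex -1.56 -3.91 3.924
vertex -3.229 -3.82 2.703
vertex -0.441 -3.213 2.446
endloop
endfacet
facet normal -0.565 -0.352 0.746
outer loop
vertex -1.56 -3.91 3.924
vertex -1.93 -1.937 4.575
vertex -3.229 -3.82 2.703
endloop
endfacet
facet normal -0.175 0.935 0.308
outer loop
vertex -3.599 -1.847 3.354
vertex -1.93 -1.937 4.575
vertex -2.48 -1.15 1.876
endloop
endfacet
facet normal 0.565 0.352 -0.746
outer loop
vertex -0.811 -1.24 3.097
vertex -0.441 -3.213 2.446
vertex -2.48 -1.15 1.876
endloop
endfacet
facet normal -0.175 0.935 0.308
outer loop
vertex -2.48 -1.15 1.876
vertex -1.93 -1.937 4.575
vertex -0.811 -1.24 3.097
endloop
endfacet
facet normal 0.806 -0.043 0.590
outer loop
vertex -0.811 -1.24 3.097
vertex -1.56 -3.91 3.924
vertex -0.441 -3.213 2.446
endloop
endfacet
facet normal 0.806 -0.043 0.590
outer loop
vertex -1.93 -1.937 4.575
vertex -1.56 -3.91 3.924
vertex -0.811 -1.24 3.097
endloop
endfacet

endsolid


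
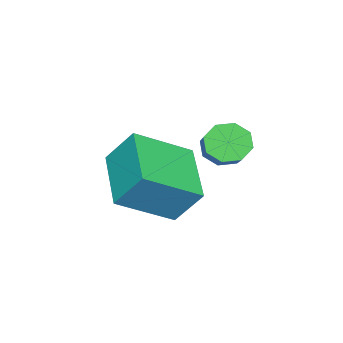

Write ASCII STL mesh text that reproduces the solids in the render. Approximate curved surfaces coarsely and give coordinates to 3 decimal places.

solid 
facet normal -0.728 -0.446 -0.521
outer loop
vertex -2.796 -1.764 -2.047
vertex -3.165 -1.773 -1.524
vertex -3.073 -1.361 -2.005
endloop
endfacet
facet normal 0.389 0.356 -0.849
outer loop
vertex -2.796 -1.764 -2.047
vertex -3.073 -1.361 -2.005
vertex -1.807 -1.157 -1.339
endloop
endfacet
facet normal 0.389 0.356 -0.849
outer loop
vertex -1.807 -1.157 -1.339
vertex -3.073 -1.361 -2.005
vertex -2.083 -0.755 -1.297
endloop
endfacet
facet normal 0.728 0.446 0.521
outer loop
vertex -1.807 -1.157 -1.339
vertex -2.083 -0.755 -1.297
vertex -2.175 -1.167 -0.816
endloop
endfacet
facet normal -0.728 -0.446 -0.521
outer loop
vertex -3.073 -1.361 -2.005
vertex -3.165 -1.773 -1.524
vertex -3.403 -1.2 -1.682
endloop
endfacet
facet normal -0.123 0.832 -0.540
outer loop
vertex -3.073 -1.361 -2.005
vertex -3.403 -1.2 -1.682
vertex -2.083 -0.755 -1.297
endloop
endfacet
facet normal -0.123 0.833 -0.540
outer loop
vertex -2.083 -0.755 -1.297
vertex -3.403 -1.2 -1.682
vertex -2.413 -0.594 -0.973
endloop
endfacet
facet normal 0.728 0.445 0.521
outer loop
vertex -2.083 -0.755 -1.297
vertex -2.413 -0.594 -0.973
vertex -2.175 -1.167 -0.816
endloop
endfacet
facet normal -0.727 -0.446 -0.522
outer loop
vertex -3.403 -1.2 -1.682
vertex -3.165 -1.773 -1.524
vertex -3.594 -1.375 -1.266
endloop
endfacet
facet normal -0.564 0.821 0.086
outer loop
vertex -3.403 -1.2 -1.682
vertex -3.594 -1.375 -1.266
vertex -2.413 -0.594 -0.973
endloop
endfacet
facet normal -0.564 0.821 0.086
outer loop
vertex -2.413 -0.594 -0.973
vertex -3.594 -1.375 -1.266
vertex -2.604 -0.769 -0.557
endloop
endfacet
facet normal 0.728 0.445 0.521
outer loop
vertex -2.413 -0.594 -0.973
vertex -2.604 -0.769 -0.557
vertex -2.175 -1.167 -0.816
endloop
endfacet
facet normal -0.728 -0.447 -0.521
outer loop
vertex -3.594 -1.375 -1.266
vertex -3.165 -1.773 -1.524
vertex -3.533 -1.783 -1.001
endloop
endfacet
facet normal -0.675 0.329 0.661
outer loop
vertex -3.594 -1.375 -1.266
vertex -3.533 -1.783 -1.001
vertex -2.604 -0.769 -0.557
endloop
endfacet
facet normal -0.675 0.329 0.661
outer loop
vertex -2.604 -0.769 -0.557
vertex -3.533 -1.783 -1.001
vertex -2.544 -1.176 -0.293
endloop
endfacet
facet normal 0.728 0.445 0.521
outer loop
vertex -2.604 -0.769 -0.557
vertex -2.544 -1.176 -0.293
vertex -2.175 -1.167 -0.816
endloop
endfacet
facet normal -0.728 -0.446 -0.521
outer loop
vertex -3.533 -1.783 -1.001
vertex -3.165 -1.773 -1.524
vertex -3.257 -2.185 -1.043
endloop
endfacet
facet normal -0.389 -0.356 0.849
outer loop
vertex -3.533 -1.783 -1.001
vertex -3.257 -2.185 -1.043
vertex -2.544 -1.176 -0.293
endloop
endfacet
facet normal -0.389 -0.356 0.849
outer loop
vertex -2.544 -1.176 -0.293
vertex -3.257 -2.185 -1.043
vertex -2.267 -1.579 -0.335
endloop
endfacet
facet normal 0.728 0.446 0.521
outer loop
vertex -2.544 -1.176 -0.293
vertex -2.267 -1.579 -0.335
vertex -2.175 -1.167 -0.816
endloop
endfacet
facet normal -0.728 -0.445 -0.521
outer loop
vertex -3.257 -2.185 -1.043
vertex -3.165 -1.773 -1.524
vertex -2.927 -2.346 -1.367
endloop
endfacet
facet normal 0.124 -0.833 0.540
outer loop
vertex -3.257 -2.185 -1.043
vertex -2.927 -2.346 -1.367
vertex -2.267 -1.579 -0.335
endloop
endfacet
facet normal 0.123 -0.832 0.540
outer loop
vertex -2.267 -1.579 -0.335
vertex -2.927 -2.346 -1.367
vertex -1.937 -1.74 -0.658
endloop
endfacet
facet normal 0.728 0.446 0.521
outer loop
vertex -2.267 -1.579 -0.335
vertex -1.937 -1.74 -0.658
vertex -2.175 -1.167 -0.816
endloop
endfacet
facet normal -0.728 -0.445 -0.521
outer loop
vertex -2.927 -2.346 -1.367
vertex -3.165 -1.773 -1.524
vertex -2.736 -2.171 -1.783
endloop
endfacet
facet normal 0.564 -0.821 -0.086
outer loop
vertex -2.927 -2.346 -1.367
vertex -2.736 -2.171 -1.783
vertex -1.937 -1.74 -0.658
endloop
endfacet
facet normal 0.564 -0.821 -0.086
outer loop
vertex -1.937 -1.74 -0.658
vertex -2.736 -2.171 -1.783
vertex -1.746 -1.565 -1.074
endloop
endfacet
facet normal 0.727 0.446 0.522
outer loop
vertex -1.937 -1.74 -0.658
vertex -1.746 -1.565 -1.074
vertex -2.175 -1.167 -0.816
endloop
endfacet
facet normal -0.728 -0.445 -0.521
outer loop
vertex -2.736 -2.171 -1.783
vertex -3.165 -1.773 -1.524
vertex -2.796 -1.764 -2.047
endloop
endfacet
facet normal 0.675 -0.329 -0.661
outer loop
vertex -2.736 -2.171 -1.783
vertex -2.796 -1.764 -2.047
vertex -1.746 -1.565 -1.074
endloop
endfacet
facet normal 0.675 -0.328 -0.661
outer loop
vertex -1.746 -1.565 -1.074
vertex -2.796 -1.764 -2.047
vertex -1.807 -1.157 -1.339
endloop
endfacet
facet normal 0.728 0.447 0.521
outer loop
vertex -1.746 -1.565 -1.074
vertex -1.807 -1.157 -1.339
vertex -2.175 -1.167 -0.816
endloop
endfacet
facet normal -0.755 -0.553 0.353
outer loop
vertex -2.452 -4.862 -2.347
vertex -2.539 -4.076 -1.303
vertex -3.679 -3.775 -3.267
endloop
endfacet
facet normal 0.066 -0.600 -0.797
outer loop
vertex -2.161 -2.664 -3.977
vertex -2.452 -4.862 -2.347
vertex -3.679 -3.775 -3.267
endloop
endfacet
facet normal -0.755 -0.552 0.354
outer loop
vertex -3.679 -3.775 -3.267
vertex -2.539 -4.076 -1.303
vertex -3.765 -2.989 -2.223
endloop
endfacet
facet normal -0.652 0.579 -0.489
outer loop
vertex -3.765 -2.989 -2.223
vertex -2.161 -2.664 -3.977
vertex -3.679 -3.775 -3.267
endloop
endfacet
facet normal 0.652 -0.578 0.490
outer loop
vertex -2.452 -4.862 -2.347
vertex -1.021 -2.965 -2.013
vertex -2.539 -4.076 -1.303
endloop
endfacet
facet normal 0.066 -0.600 -0.797
outer loop
vertex -0.935 -3.751 -3.057
vertex -2.452 -4.862 -2.347
vertex -2.161 -2.664 -3.977
endloop
endfacet
facet normal 0.653 -0.578 0.489
outer loop
vertex -0.935 -3.751 -3.057
vertex -1.021 -2.965 -2.013
vertex -2.452 -4.862 -2.347
endloop
endfacet
facet normal -0.066 0.600 0.797
outer loop
vertex -2.539 -4.076 -1.303
vertex -1.021 -2.965 -2.013
vertex -3.765 -2.989 -2.223
endloop
endfacet
facet normal -0.653 0.578 -0.490
outer loop
vertex -2.248 -1.878 -2.933
vertex -2.161 -2.664 -3.977
vertex -3.765 -2.989 -2.223
endloop
endfacet
facet normal -0.066 0.600 0.797
outer loop
vertex -3.765 -2.989 -2.223
vertex -1.021 -2.965 -2.013
vertex -2.248 -1.878 -2.933
endloop
endfacet
facet normal 0.755 0.553 -0.353
outer loop
vertex -2.248 -1.878 -2.933
vertex -0.935 -3.751 -3.057
vertex -2.161 -2.664 -3.977
endloop
endfacet
facet normal 0.755 0.552 -0.354
outer loop
vertex -1.021 -2.965 -2.013
vertex -0.935 -3.751 -3.057
vertex -2.248 -1.878 -2.933
endloop
endfacet

endsolid


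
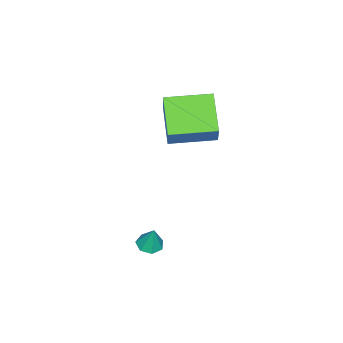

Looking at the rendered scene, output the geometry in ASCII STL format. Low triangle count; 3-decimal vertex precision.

solid 
facet normal -0.499 -0.286 -0.818
outer loop
vertex -1.322 -0.328 2.419
vertex -2.421 1.303 2.519
vertex -0.082 0.573 1.348
endloop
endfacet
facet normal 0.558 -0.828 -0.050
outer loop
vertex 0.621 0.977 2.501
vertex -1.322 -0.328 2.419
vertex -0.082 0.573 1.348
endloop
endfacet
facet normal -0.499 -0.287 -0.818
outer loop
vertex -0.082 0.573 1.348
vertex -2.421 1.303 2.519
vertex -1.182 2.204 1.447
endloop
endfacet
facet normal 0.663 0.482 -0.573
outer loop
vertex -1.182 2.204 1.447
vertex 0.621 0.977 2.501
vertex -0.082 0.573 1.348
endloop
endfacet
facet normal -0.663 -0.482 0.573
outer loop
vertex -1.322 -0.328 2.419
vertex -1.718 1.707 3.672
vertex -2.421 1.303 2.519
endloop
endfacet
facet normal 0.558 -0.828 -0.051
outer loop
vertex -0.618 0.076 3.573
vertex -1.322 -0.328 2.419
vertex 0.621 0.977 2.501
endloop
endfacet
facet normal -0.663 -0.482 0.573
outer loop
vertex -0.618 0.076 3.573
vertex -1.718 1.707 3.672
vertex -1.322 -0.328 2.419
endloop
endfacet
facet normal -0.558 0.828 0.050
outer loop
vertex -2.421 1.303 2.519
vertex -1.718 1.707 3.672
vertex -1.182 2.204 1.447
endloop
endfacet
facet normal 0.663 0.482 -0.573
outer loop
vertex -0.478 2.608 2.601
vertex 0.621 0.977 2.501
vertex -1.182 2.204 1.447
endloop
endfacet
facet normal -0.558 0.828 0.051
outer loop
vertex -1.182 2.204 1.447
vertex -1.718 1.707 3.672
vertex -0.478 2.608 2.601
endloop
endfacet
facet normal 0.499 0.286 0.818
outer loop
vertex -0.478 2.608 2.601
vertex -0.618 0.076 3.573
vertex 0.621 0.977 2.501
endloop
endfacet
facet normal 0.498 0.287 0.818
outer loop
vertex -1.718 1.707 3.672
vertex -0.618 0.076 3.573
vertex -0.478 2.608 2.601
endloop
endfacet
facet normal -0.154 -0.266 -0.952
outer loop
vertex 2.949 1.045 -2.749
vertex 2.404 1.161 -2.693
vertex 2.818 1.501 -2.855
endloop
endfacet
facet normal 0.930 0.312 0.194
outer loop
vertex 2.949 1.045 -2.749
vertex 2.818 1.501 -2.855
vertex 2.576 1.459 -1.627
endloop
endfacet
facet normal -0.155 -0.265 -0.952
outer loop
vertex 2.818 1.501 -2.855
vertex 2.404 1.161 -2.693
vertex 2.376 1.701 -2.839
endloop
endfacet
facet normal 0.413 0.904 0.112
outer loop
vertex 2.818 1.501 -2.855
vertex 2.376 1.701 -2.839
vertex 2.576 1.459 -1.627
endloop
endfacet
facet normal -0.154 -0.265 -0.952
outer loop
vertex 2.376 1.701 -2.839
vertex 2.404 1.161 -2.693
vertex 1.954 1.494 -2.713
endloop
endfacet
facet normal -0.369 0.898 0.240
outer loop
vertex 2.376 1.701 -2.839
vertex 1.954 1.494 -2.713
vertex 2.576 1.459 -1.627
endloop
endfacet
facet normal -0.154 -0.266 -0.952
outer loop
vertex 1.954 1.494 -2.713
vertex 2.404 1.161 -2.693
vertex 1.871 1.037 -2.572
endloop
endfacet
facet normal -0.824 0.298 0.482
outer loop
vertex 1.954 1.494 -2.713
vertex 1.871 1.037 -2.572
vertex 2.576 1.459 -1.627
endloop
endfacet
facet normal -0.154 -0.268 -0.951
outer loop
vertex 1.871 1.037 -2.572
vertex 2.404 1.161 -2.693
vertex 2.189 0.673 -2.521
endloop
endfacet
facet normal -0.612 -0.443 0.655
outer loop
vertex 1.871 1.037 -2.572
vertex 2.189 0.673 -2.521
vertex 2.576 1.459 -1.627
endloop
endfacet
facet normal -0.155 -0.267 -0.951
outer loop
vertex 2.189 0.673 -2.521
vertex 2.404 1.161 -2.693
vertex 2.669 0.676 -2.6
endloop
endfacet
facet normal 0.108 -0.769 0.630
outer loop
vertex 2.189 0.673 -2.521
vertex 2.669 0.676 -2.6
vertex 2.576 1.459 -1.627
endloop
endfacet
facet normal -0.155 -0.267 -0.951
outer loop
vertex 2.669 0.676 -2.6
vertex 2.404 1.161 -2.693
vertex 2.949 1.045 -2.749
endloop
endfacet
facet normal 0.796 -0.433 0.424
outer loop
vertex 2.669 0.676 -2.6
vertex 2.949 1.045 -2.749
vertex 2.576 1.459 -1.627
endloop
endfacet

endsolid


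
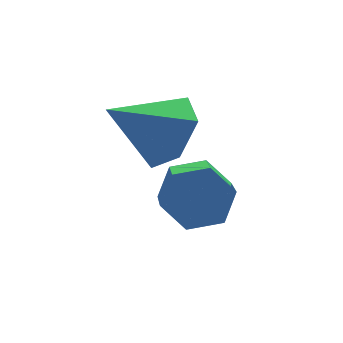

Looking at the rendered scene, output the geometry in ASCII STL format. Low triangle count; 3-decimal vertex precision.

solid 
facet normal 0.272 0.794 -0.544
outer loop
vertex 1.985 -1.101 -3.489
vertex 1.557 -0.559 -2.912
vertex 2.423 -0.764 -2.778
endloop
endfacet
facet normal 0.830 -0.479 -0.284
outer loop
vertex 1.985 -1.101 -3.489
vertex 2.423 -0.764 -2.778
vertex 1.552 -2.363 -2.625
endloop
endfacet
facet normal 0.830 -0.479 -0.284
outer loop
vertex 1.552 -2.363 -2.625
vertex 2.423 -0.764 -2.778
vertex 1.989 -2.027 -1.914
endloop
endfacet
facet normal -0.273 -0.794 0.543
outer loop
vertex 1.552 -2.363 -2.625
vertex 1.989 -2.027 -1.914
vertex 1.123 -1.821 -2.048
endloop
endfacet
facet normal 0.272 0.794 -0.544
outer loop
vertex 2.423 -0.764 -2.778
vertex 1.557 -0.559 -2.912
vertex 1.994 -0.222 -2.201
endloop
endfacet
facet normal 0.836 0.084 0.543
outer loop
vertex 2.423 -0.764 -2.778
vertex 1.994 -0.222 -2.201
vertex 1.989 -2.027 -1.914
endloop
endfacet
facet normal 0.836 0.084 0.542
outer loop
vertex 1.989 -2.027 -1.914
vertex 1.994 -0.222 -2.201
vertex 1.561 -1.485 -1.337
endloop
endfacet
facet normal -0.273 -0.794 0.543
outer loop
vertex 1.989 -2.027 -1.914
vertex 1.561 -1.485 -1.337
vertex 1.123 -1.821 -2.048
endloop
endfacet
facet normal 0.272 0.794 -0.544
outer loop
vertex 1.994 -0.222 -2.201
vertex 1.557 -0.559 -2.912
vertex 1.128 -0.017 -2.335
endloop
endfacet
facet normal 0.006 0.563 0.826
outer loop
vertex 1.994 -0.222 -2.201
vertex 1.128 -0.017 -2.335
vertex 1.561 -1.485 -1.337
endloop
endfacet
facet normal 0.006 0.563 0.826
outer loop
vertex 1.561 -1.485 -1.337
vertex 1.128 -0.017 -2.335
vertex 0.695 -1.279 -1.471
endloop
endfacet
facet normal -0.273 -0.794 0.543
outer loop
vertex 1.561 -1.485 -1.337
vertex 0.695 -1.279 -1.471
vertex 1.123 -1.821 -2.048
endloop
endfacet
facet normal 0.273 0.794 -0.543
outer loop
vertex 1.128 -0.017 -2.335
vertex 1.557 -0.559 -2.912
vertex 0.691 -0.353 -3.046
endloop
endfacet
facet normal -0.830 0.479 0.284
outer loop
vertex 1.128 -0.017 -2.335
vertex 0.691 -0.353 -3.046
vertex 0.695 -1.279 -1.471
endloop
endfacet
facet normal -0.830 0.480 0.284
outer loop
vertex 0.695 -1.279 -1.471
vertex 0.691 -0.353 -3.046
vertex 0.257 -1.616 -2.182
endloop
endfacet
facet normal -0.272 -0.794 0.544
outer loop
vertex 0.695 -1.279 -1.471
vertex 0.257 -1.616 -2.182
vertex 1.123 -1.821 -2.048
endloop
endfacet
facet normal 0.273 0.794 -0.543
outer loop
vertex 0.691 -0.353 -3.046
vertex 1.557 -0.559 -2.912
vertex 1.119 -0.895 -3.623
endloop
endfacet
facet normal -0.836 -0.083 -0.542
outer loop
vertex 0.691 -0.353 -3.046
vertex 1.119 -0.895 -3.623
vertex 0.257 -1.616 -2.182
endloop
endfacet
facet normal -0.836 -0.084 -0.542
outer loop
vertex 0.257 -1.616 -2.182
vertex 1.119 -0.895 -3.623
vertex 0.686 -2.158 -2.759
endloop
endfacet
facet normal -0.272 -0.794 0.544
outer loop
vertex 0.257 -1.616 -2.182
vertex 0.686 -2.158 -2.759
vertex 1.123 -1.821 -2.048
endloop
endfacet
facet normal 0.273 0.794 -0.543
outer loop
vertex 1.119 -0.895 -3.623
vertex 1.557 -0.559 -2.912
vertex 1.985 -1.101 -3.489
endloop
endfacet
facet normal -0.006 -0.563 -0.826
outer loop
vertex 1.119 -0.895 -3.623
vertex 1.985 -1.101 -3.489
vertex 0.686 -2.158 -2.759
endloop
endfacet
facet normal -0.006 -0.564 -0.826
outer loop
vertex 0.686 -2.158 -2.759
vertex 1.985 -1.101 -3.489
vertex 1.552 -2.363 -2.625
endloop
endfacet
facet normal -0.272 -0.794 0.544
outer loop
vertex 0.686 -2.158 -2.759
vertex 1.552 -2.363 -2.625
vertex 1.123 -1.821 -2.048
endloop
endfacet
facet normal 0.796 -0.129 -0.591
outer loop
vertex 1.665 0.143 -0.05
vertex 1.03 -0.29 -0.81
vertex 1.211 0.775 -0.799
endloop
endfacet
facet normal 0.031 0.773 0.633
outer loop
vertex 1.665 0.143 -0.05
vertex 1.211 0.775 -0.799
vertex -0.45 -0.05 0.29
endloop
endfacet
facet normal 0.796 -0.129 -0.591
outer loop
vertex 1.211 0.775 -0.799
vertex 1.03 -0.29 -0.81
vertex 0.577 0.342 -1.559
endloop
endfacet
facet normal -0.488 0.868 -0.087
outer loop
vertex 1.211 0.775 -0.799
vertex 0.577 0.342 -1.559
vertex -0.45 -0.05 0.29
endloop
endfacet
facet normal 0.796 -0.130 -0.591
outer loop
vertex 0.577 0.342 -1.559
vertex 1.03 -0.29 -0.81
vertex 0.396 -0.723 -1.569
endloop
endfacet
facet normal -0.877 0.153 -0.455
outer loop
vertex 0.577 0.342 -1.559
vertex 0.396 -0.723 -1.569
vertex -0.45 -0.05 0.29
endloop
endfacet
facet normal 0.796 -0.129 -0.591
outer loop
vertex 0.396 -0.723 -1.569
vertex 1.03 -0.29 -0.81
vertex 0.85 -1.355 -0.82
endloop
endfacet
facet normal -0.747 -0.657 -0.102
outer loop
vertex 0.396 -0.723 -1.569
vertex 0.85 -1.355 -0.82
vertex -0.45 -0.05 0.29
endloop
endfacet
facet normal 0.796 -0.129 -0.591
outer loop
vertex 0.85 -1.355 -0.82
vertex 1.03 -0.29 -0.81
vertex 1.484 -0.922 -0.061
endloop
endfacet
facet normal -0.227 -0.752 0.619
outer loop
vertex 0.85 -1.355 -0.82
vertex 1.484 -0.922 -0.061
vertex -0.45 -0.05 0.29
endloop
endfacet
facet normal 0.796 -0.129 -0.591
outer loop
vertex 1.484 -0.922 -0.061
vertex 1.03 -0.29 -0.81
vertex 1.665 0.143 -0.05
endloop
endfacet
facet normal 0.162 -0.038 0.986
outer loop
vertex 1.484 -0.922 -0.061
vertex 1.665 0.143 -0.05
vertex -0.45 -0.05 0.29
endloop
endfacet

endsolid


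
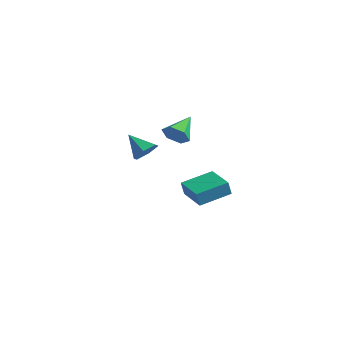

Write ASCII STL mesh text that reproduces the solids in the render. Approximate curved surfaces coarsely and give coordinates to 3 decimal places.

solid 
facet normal 0.173 -0.861 -0.478
outer loop
vertex -0.334 1.733 0.244
vertex -1.051 1.42 0.549
vertex -1.049 1.828 -0.185
endloop
endfacet
facet normal 0.388 0.792 -0.471
outer loop
vertex -0.334 1.733 0.244
vertex -1.049 1.828 -0.185
vertex -1.349 2.9 1.371
endloop
endfacet
facet normal 0.174 -0.861 -0.478
outer loop
vertex -1.049 1.828 -0.185
vertex -1.051 1.42 0.549
vertex -1.767 1.514 0.119
endloop
endfacet
facet normal -0.519 0.654 -0.551
outer loop
vertex -1.049 1.828 -0.185
vertex -1.767 1.514 0.119
vertex -1.349 2.9 1.371
endloop
endfacet
facet normal 0.174 -0.861 -0.478
outer loop
vertex -1.767 1.514 0.119
vertex -1.051 1.42 0.549
vertex -1.768 1.106 0.853
endloop
endfacet
facet normal -0.975 0.196 0.108
outer loop
vertex -1.767 1.514 0.119
vertex -1.768 1.106 0.853
vertex -1.349 2.9 1.371
endloop
endfacet
facet normal 0.174 -0.860 -0.479
outer loop
vertex -1.768 1.106 0.853
vertex -1.051 1.42 0.549
vertex -1.053 1.011 1.283
endloop
endfacet
facet normal -0.523 -0.121 0.843
outer loop
vertex -1.768 1.106 0.853
vertex -1.053 1.011 1.283
vertex -1.349 2.9 1.371
endloop
endfacet
facet normal 0.173 -0.861 -0.479
outer loop
vertex -1.053 1.011 1.283
vertex -1.051 1.42 0.549
vertex -0.335 1.325 0.978
endloop
endfacet
facet normal 0.385 0.017 0.923
outer loop
vertex -1.053 1.011 1.283
vertex -0.335 1.325 0.978
vertex -1.349 2.9 1.371
endloop
endfacet
facet normal 0.172 -0.861 -0.478
outer loop
vertex -0.335 1.325 0.978
vertex -1.051 1.42 0.549
vertex -0.334 1.733 0.244
endloop
endfacet
facet normal 0.840 0.474 0.265
outer loop
vertex -0.335 1.325 0.978
vertex -0.334 1.733 0.244
vertex -1.349 2.9 1.371
endloop
endfacet
facet normal 0.762 0.086 -0.642
outer loop
vertex 1.767 -3.049 2.123
vertex 1.272 -3.207 1.514
vertex 1.386 -2.452 1.751
endloop
endfacet
facet normal 0.068 0.558 0.827
outer loop
vertex 1.767 -3.049 2.123
vertex 1.386 -2.452 1.751
vertex 0.168 -3.333 2.446
endloop
endfacet
facet normal 0.761 0.087 -0.642
outer loop
vertex 1.386 -2.452 1.751
vertex 1.272 -3.207 1.514
vertex 0.891 -2.61 1.143
endloop
endfacet
facet normal -0.502 0.844 0.190
outer loop
vertex 1.386 -2.452 1.751
vertex 0.891 -2.61 1.143
vertex 0.168 -3.333 2.446
endloop
endfacet
facet normal 0.761 0.087 -0.642
outer loop
vertex 0.891 -2.61 1.143
vertex 1.272 -3.207 1.514
vertex 0.777 -3.365 0.906
endloop
endfacet
facet normal -0.899 0.249 -0.361
outer loop
vertex 0.891 -2.61 1.143
vertex 0.777 -3.365 0.906
vertex 0.168 -3.333 2.446
endloop
endfacet
facet normal 0.762 0.086 -0.642
outer loop
vertex 0.777 -3.365 0.906
vertex 1.272 -3.207 1.514
vertex 1.158 -3.963 1.278
endloop
endfacet
facet normal -0.725 -0.632 -0.274
outer loop
vertex 0.777 -3.365 0.906
vertex 1.158 -3.963 1.278
vertex 0.168 -3.333 2.446
endloop
endfacet
facet normal 0.762 0.086 -0.642
outer loop
vertex 1.158 -3.963 1.278
vertex 1.272 -3.207 1.514
vertex 1.653 -3.805 1.886
endloop
endfacet
facet normal -0.154 -0.918 0.364
outer loop
vertex 1.158 -3.963 1.278
vertex 1.653 -3.805 1.886
vertex 0.168 -3.333 2.446
endloop
endfacet
facet normal 0.762 0.086 -0.642
outer loop
vertex 1.653 -3.805 1.886
vertex 1.272 -3.207 1.514
vertex 1.767 -3.049 2.123
endloop
endfacet
facet normal 0.242 -0.323 0.915
outer loop
vertex 1.653 -3.805 1.886
vertex 1.767 -3.049 2.123
vertex 0.168 -3.333 2.446
endloop
endfacet
facet normal -0.937 0.343 0.061
outer loop
vertex -1.885 2.73 -3.709
vertex -1.201 4.51 -3.213
vertex -1.855 2.972 -4.617
endloop
endfacet
facet normal -0.348 -0.903 -0.252
outer loop
vertex -0.159 2.35 -4.727
vertex -1.885 2.73 -3.709
vertex -1.855 2.972 -4.617
endloop
endfacet
facet normal -0.937 0.343 0.061
outer loop
vertex -1.855 2.972 -4.617
vertex -1.201 4.51 -3.213
vertex -1.172 4.751 -4.121
endloop
endfacet
facet normal 0.032 0.257 -0.966
outer loop
vertex -1.172 4.751 -4.121
vertex -0.159 2.35 -4.727
vertex -1.855 2.972 -4.617
endloop
endfacet
facet normal -0.032 -0.257 0.966
outer loop
vertex -1.885 2.73 -3.709
vertex 0.495 3.888 -3.323
vertex -1.201 4.51 -3.213
endloop
endfacet
facet normal -0.347 -0.904 -0.251
outer loop
vertex -0.188 2.109 -3.819
vertex -1.885 2.73 -3.709
vertex -0.159 2.35 -4.727
endloop
endfacet
facet normal -0.032 -0.257 0.966
outer loop
vertex -0.188 2.109 -3.819
vertex 0.495 3.888 -3.323
vertex -1.885 2.73 -3.709
endloop
endfacet
facet normal 0.348 0.903 0.251
outer loop
vertex -1.201 4.51 -3.213
vertex 0.495 3.888 -3.323
vertex -1.172 4.751 -4.121
endloop
endfacet
facet normal 0.031 0.257 -0.966
outer loop
vertex 0.525 4.13 -4.231
vertex -0.159 2.35 -4.727
vertex -1.172 4.751 -4.121
endloop
endfacet
facet normal 0.347 0.903 0.252
outer loop
vertex -1.172 4.751 -4.121
vertex 0.495 3.888 -3.323
vertex 0.525 4.13 -4.231
endloop
endfacet
facet normal 0.937 -0.343 -0.061
outer loop
vertex 0.525 4.13 -4.231
vertex -0.188 2.109 -3.819
vertex -0.159 2.35 -4.727
endloop
endfacet
facet normal 0.937 -0.343 -0.060
outer loop
vertex 0.495 3.888 -3.323
vertex -0.188 2.109 -3.819
vertex 0.525 4.13 -4.231
endloop
endfacet

endsolid


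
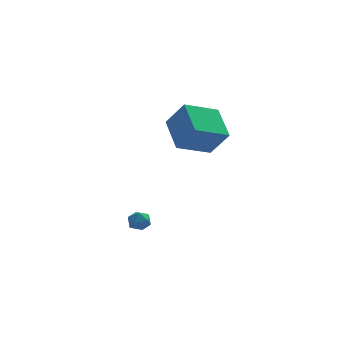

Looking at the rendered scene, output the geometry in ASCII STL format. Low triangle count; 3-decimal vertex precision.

solid 
facet normal -0.458 0.359 -0.813
outer loop
vertex 1.876 -0.17 1.701
vertex 1.708 1.69 2.616
vertex 3.69 0.377 0.921
endloop
endfacet
facet normal 0.081 -0.895 -0.440
outer loop
vertex 4.492 -0.25 2.344
vertex 1.876 -0.17 1.701
vertex 3.69 0.377 0.921
endloop
endfacet
facet normal -0.458 0.358 -0.813
outer loop
vertex 3.69 0.377 0.921
vertex 1.708 1.69 2.616
vertex 3.523 2.238 1.835
endloop
endfacet
facet normal 0.885 0.267 -0.381
outer loop
vertex 3.523 2.238 1.835
vertex 4.492 -0.25 2.344
vertex 3.69 0.377 0.921
endloop
endfacet
facet normal -0.885 -0.267 0.381
outer loop
vertex 1.876 -0.17 1.701
vertex 2.51 1.063 4.039
vertex 1.708 1.69 2.616
endloop
endfacet
facet normal 0.081 -0.894 -0.440
outer loop
vertex 2.677 -0.798 3.125
vertex 1.876 -0.17 1.701
vertex 4.492 -0.25 2.344
endloop
endfacet
facet normal -0.886 -0.266 0.381
outer loop
vertex 2.677 -0.798 3.125
vertex 2.51 1.063 4.039
vertex 1.876 -0.17 1.701
endloop
endfacet
facet normal -0.081 0.894 0.440
outer loop
vertex 1.708 1.69 2.616
vertex 2.51 1.063 4.039
vertex 3.523 2.238 1.835
endloop
endfacet
facet normal 0.885 0.267 -0.380
outer loop
vertex 4.324 1.61 3.259
vertex 4.492 -0.25 2.344
vertex 3.523 2.238 1.835
endloop
endfacet
facet normal -0.081 0.894 0.440
outer loop
vertex 3.523 2.238 1.835
vertex 2.51 1.063 4.039
vertex 4.324 1.61 3.259
endloop
endfacet
facet normal 0.458 -0.359 0.813
outer loop
vertex 4.324 1.61 3.259
vertex 2.677 -0.798 3.125
vertex 4.492 -0.25 2.344
endloop
endfacet
facet normal 0.458 -0.358 0.814
outer loop
vertex 2.51 1.063 4.039
vertex 2.677 -0.798 3.125
vertex 4.324 1.61 3.259
endloop
endfacet
facet normal -0.424 0.329 0.844
outer loop
vertex 0.075 0.992 -3.229
vertex -0.417 0.555 -3.306
vertex 0.126 0.386 -2.967
endloop
endfacet
facet normal 0.286 0.400 0.871
outer loop
vertex 0.075 0.992 -3.229
vertex 0.126 0.386 -2.967
vertex 0.648 0.663 -3.266
endloop
endfacet
facet normal 0.487 0.811 0.324
outer loop
vertex 0.075 0.992 -3.229
vertex 0.648 0.663 -3.266
vertex 0.428 1.004 -3.789
endloop
endfacet
facet normal -0.100 0.994 -0.041
outer loop
vertex 0.075 0.992 -3.229
vertex 0.428 1.004 -3.789
vertex -0.231 0.937 -3.814
endloop
endfacet
facet normal -0.662 0.695 0.281
outer loop
vertex 0.075 0.992 -3.229
vertex -0.231 0.937 -3.814
vertex -0.417 0.555 -3.306
endloop
endfacet
facet normal 0.577 -0.245 0.779
outer loop
vertex 0.648 0.663 -3.266
vertex 0.126 0.386 -2.967
vertex 0.511 0.023 -3.366
endloop
endfacet
facet normal -0.572 -0.361 0.736
outer loop
vertex 0.126 0.386 -2.967
vertex -0.417 0.555 -3.306
vertex -0.148 -0.044 -3.391
endloop
endfacet
facet normal -0.957 0.232 -0.176
outer loop
vertex -0.417 0.555 -3.306
vertex -0.231 0.937 -3.814
vertex -0.368 0.297 -3.914
endloop
endfacet
facet normal -0.046 0.716 -0.696
outer loop
vertex -0.231 0.937 -3.814
vertex 0.428 1.004 -3.789
vertex 0.154 0.574 -4.213
endloop
endfacet
facet normal 0.901 0.420 -0.105
outer loop
vertex 0.428 1.004 -3.789
vertex 0.648 0.663 -3.266
vertex 0.697 0.405 -3.874
endloop
endfacet
facet normal 0.100 -0.994 0.041
outer loop
vertex 0.205 -0.032 -3.951
vertex 0.511 0.023 -3.366
vertex -0.148 -0.044 -3.391
endloop
endfacet
facet normal -0.487 -0.811 -0.324
outer loop
vertex 0.205 -0.032 -3.951
vertex -0.148 -0.044 -3.391
vertex -0.368 0.297 -3.914
endloop
endfacet
facet normal -0.286 -0.400 -0.871
outer loop
vertex 0.205 -0.032 -3.951
vertex -0.368 0.297 -3.914
vertex 0.154 0.574 -4.213
endloop
endfacet
facet normal 0.424 -0.329 -0.844
outer loop
vertex 0.205 -0.032 -3.951
vertex 0.154 0.574 -4.213
vertex 0.697 0.405 -3.874
endloop
endfacet
facet normal 0.662 -0.695 -0.281
outer loop
vertex 0.205 -0.032 -3.951
vertex 0.697 0.405 -3.874
vertex 0.511 0.023 -3.366
endloop
endfacet
facet normal 0.046 -0.716 0.696
outer loop
vertex -0.148 -0.044 -3.391
vertex 0.511 0.023 -3.366
vertex 0.126 0.386 -2.967
endloop
endfacet
facet normal -0.901 -0.420 0.105
outer loop
vertex -0.368 0.297 -3.914
vertex -0.148 -0.044 -3.391
vertex -0.417 0.555 -3.306
endloop
endfacet
facet normal -0.577 0.245 -0.779
outer loop
vertex 0.154 0.574 -4.213
vertex -0.368 0.297 -3.914
vertex -0.231 0.937 -3.814
endloop
endfacet
facet normal 0.572 0.361 -0.736
outer loop
vertex 0.697 0.405 -3.874
vertex 0.154 0.574 -4.213
vertex 0.428 1.004 -3.789
endloop
endfacet
facet normal 0.957 -0.232 0.176
outer loop
vertex 0.511 0.023 -3.366
vertex 0.697 0.405 -3.874
vertex 0.648 0.663 -3.266
endloop
endfacet

endsolid


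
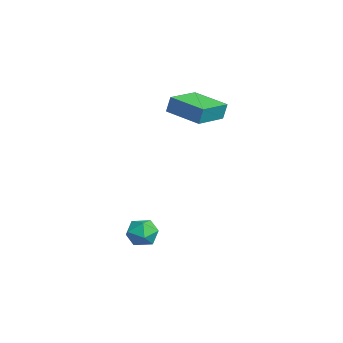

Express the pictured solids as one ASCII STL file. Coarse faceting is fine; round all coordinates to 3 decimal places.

solid 
facet normal 0.296 0.908 -0.296
outer loop
vertex 0.4 -2.181 -3.768
vertex -0.413 -1.806 -3.429
vertex 0.356 -1.872 -2.863
endloop
endfacet
facet normal 0.857 0.499 -0.129
outer loop
vertex 0.4 -2.181 -3.768
vertex 0.356 -1.872 -2.863
vertex 0.803 -2.693 -3.068
endloop
endfacet
facet normal 0.836 -0.083 -0.542
outer loop
vertex 0.4 -2.181 -3.768
vertex 0.803 -2.693 -3.068
vertex 0.311 -3.134 -3.76
endloop
endfacet
facet normal 0.264 -0.033 -0.964
outer loop
vertex 0.4 -2.181 -3.768
vertex 0.311 -3.134 -3.76
vertex -0.44 -2.586 -3.984
endloop
endfacet
facet normal -0.071 0.580 -0.812
outer loop
vertex 0.4 -2.181 -3.768
vertex -0.44 -2.586 -3.984
vertex -0.413 -1.806 -3.429
endloop
endfacet
facet normal 0.784 0.290 0.549
outer loop
vertex 0.803 -2.693 -3.068
vertex 0.356 -1.872 -2.863
vertex 0.24 -2.634 -2.296
endloop
endfacet
facet normal -0.124 0.952 0.280
outer loop
vertex 0.356 -1.872 -2.863
vertex -0.413 -1.806 -3.429
vertex -0.511 -2.086 -2.52
endloop
endfacet
facet normal -0.718 0.420 -0.555
outer loop
vertex -0.413 -1.806 -3.429
vertex -0.44 -2.586 -3.984
vertex -1.003 -2.527 -3.212
endloop
endfacet
facet normal -0.177 -0.570 -0.802
outer loop
vertex -0.44 -2.586 -3.984
vertex 0.311 -3.134 -3.76
vertex -0.556 -3.348 -3.417
endloop
endfacet
facet normal 0.750 -0.650 -0.119
outer loop
vertex 0.311 -3.134 -3.76
vertex 0.803 -2.693 -3.068
vertex 0.213 -3.414 -2.851
endloop
endfacet
facet normal -0.264 0.033 0.964
outer loop
vertex -0.6 -3.039 -2.512
vertex 0.24 -2.634 -2.296
vertex -0.511 -2.086 -2.52
endloop
endfacet
facet normal -0.836 0.083 0.542
outer loop
vertex -0.6 -3.039 -2.512
vertex -0.511 -2.086 -2.52
vertex -1.003 -2.527 -3.212
endloop
endfacet
facet normal -0.857 -0.499 0.129
outer loop
vertex -0.6 -3.039 -2.512
vertex -1.003 -2.527 -3.212
vertex -0.556 -3.348 -3.417
endloop
endfacet
facet normal -0.296 -0.908 0.296
outer loop
vertex -0.6 -3.039 -2.512
vertex -0.556 -3.348 -3.417
vertex 0.213 -3.414 -2.851
endloop
endfacet
facet normal 0.071 -0.580 0.812
outer loop
vertex -0.6 -3.039 -2.512
vertex 0.213 -3.414 -2.851
vertex 0.24 -2.634 -2.296
endloop
endfacet
facet normal 0.177 0.570 0.802
outer loop
vertex -0.511 -2.086 -2.52
vertex 0.24 -2.634 -2.296
vertex 0.356 -1.872 -2.863
endloop
endfacet
facet normal -0.750 0.650 0.119
outer loop
vertex -1.003 -2.527 -3.212
vertex -0.511 -2.086 -2.52
vertex -0.413 -1.806 -3.429
endloop
endfacet
facet normal -0.784 -0.290 -0.549
outer loop
vertex -0.556 -3.348 -3.417
vertex -1.003 -2.527 -3.212
vertex -0.44 -2.586 -3.984
endloop
endfacet
facet normal 0.124 -0.952 -0.280
outer loop
vertex 0.213 -3.414 -2.851
vertex -0.556 -3.348 -3.417
vertex 0.311 -3.134 -3.76
endloop
endfacet
facet normal 0.718 -0.420 0.555
outer loop
vertex 0.24 -2.634 -2.296
vertex 0.213 -3.414 -2.851
vertex 0.803 -2.693 -3.068
endloop
endfacet
facet normal -0.640 0.757 -0.135
outer loop
vertex -5.458 1.38 4.284
vertex -3.808 2.708 3.911
vertex -5.507 1.159 3.279
endloop
endfacet
facet normal -0.767 -0.618 0.173
outer loop
vertex -4.132 -0.468 3.569
vertex -5.458 1.38 4.284
vertex -5.507 1.159 3.279
endloop
endfacet
facet normal -0.640 0.757 -0.135
outer loop
vertex -5.507 1.159 3.279
vertex -3.808 2.708 3.911
vertex -3.858 2.487 2.906
endloop
endfacet
facet normal -0.048 -0.214 -0.976
outer loop
vertex -3.858 2.487 2.906
vertex -4.132 -0.468 3.569
vertex -5.507 1.159 3.279
endloop
endfacet
facet normal 0.048 0.214 0.976
outer loop
vertex -5.458 1.38 4.284
vertex -2.433 1.081 4.201
vertex -3.808 2.708 3.911
endloop
endfacet
facet normal -0.767 -0.618 0.174
outer loop
vertex -4.082 -0.247 4.574
vertex -5.458 1.38 4.284
vertex -4.132 -0.468 3.569
endloop
endfacet
facet normal 0.048 0.214 0.976
outer loop
vertex -4.082 -0.247 4.574
vertex -2.433 1.081 4.201
vertex -5.458 1.38 4.284
endloop
endfacet
facet normal 0.767 0.617 -0.174
outer loop
vertex -3.808 2.708 3.911
vertex -2.433 1.081 4.201
vertex -3.858 2.487 2.906
endloop
endfacet
facet normal -0.048 -0.214 -0.976
outer loop
vertex -2.482 0.86 3.196
vertex -4.132 -0.468 3.569
vertex -3.858 2.487 2.906
endloop
endfacet
facet normal 0.767 0.618 -0.173
outer loop
vertex -3.858 2.487 2.906
vertex -2.433 1.081 4.201
vertex -2.482 0.86 3.196
endloop
endfacet
facet normal 0.640 -0.757 0.135
outer loop
vertex -2.482 0.86 3.196
vertex -4.082 -0.247 4.574
vertex -4.132 -0.468 3.569
endloop
endfacet
facet normal 0.640 -0.757 0.135
outer loop
vertex -2.433 1.081 4.201
vertex -4.082 -0.247 4.574
vertex -2.482 0.86 3.196
endloop
endfacet

endsolid
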